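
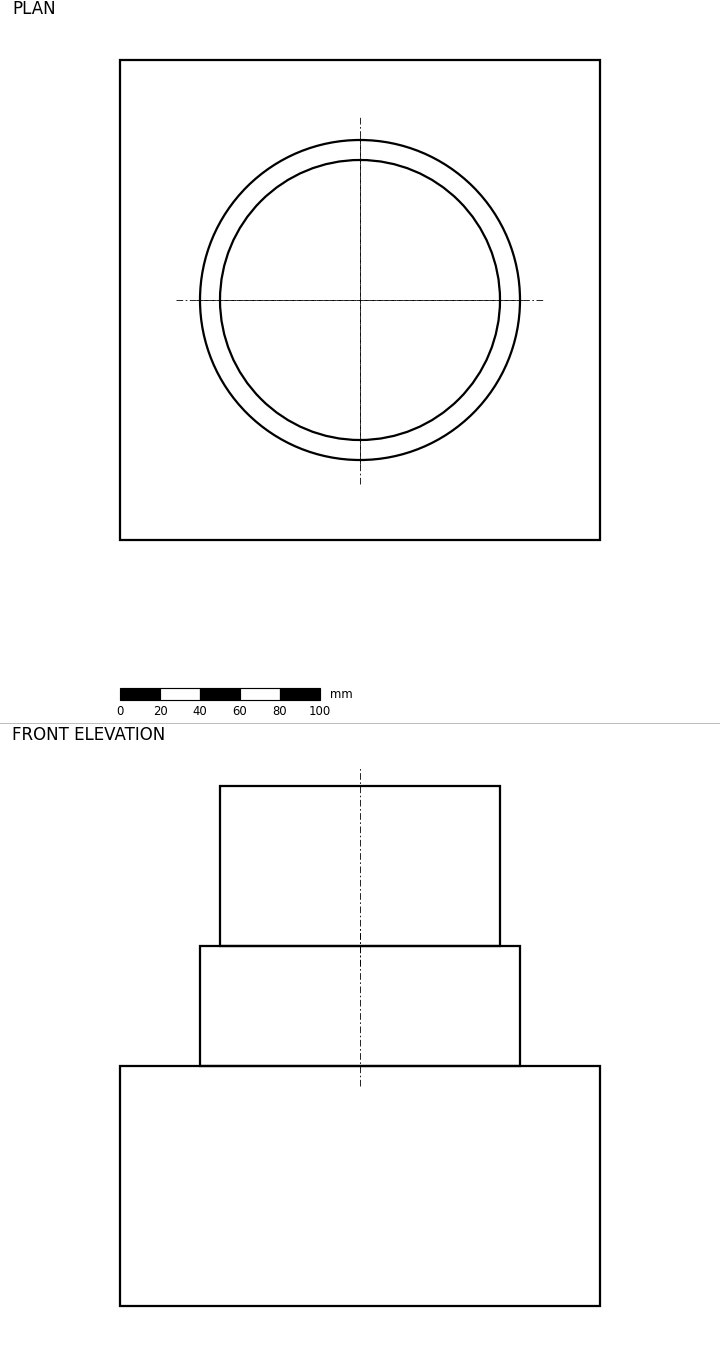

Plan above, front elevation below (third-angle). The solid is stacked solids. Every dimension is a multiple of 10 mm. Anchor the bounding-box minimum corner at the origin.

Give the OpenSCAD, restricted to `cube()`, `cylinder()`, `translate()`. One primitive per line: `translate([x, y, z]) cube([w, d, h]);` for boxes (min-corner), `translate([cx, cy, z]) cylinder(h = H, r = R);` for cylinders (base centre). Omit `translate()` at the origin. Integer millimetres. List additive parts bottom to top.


cube([240, 240, 120]);
translate([120, 120, 120]) cylinder(h = 60, r = 80);
translate([120, 120, 180]) cylinder(h = 80, r = 70);


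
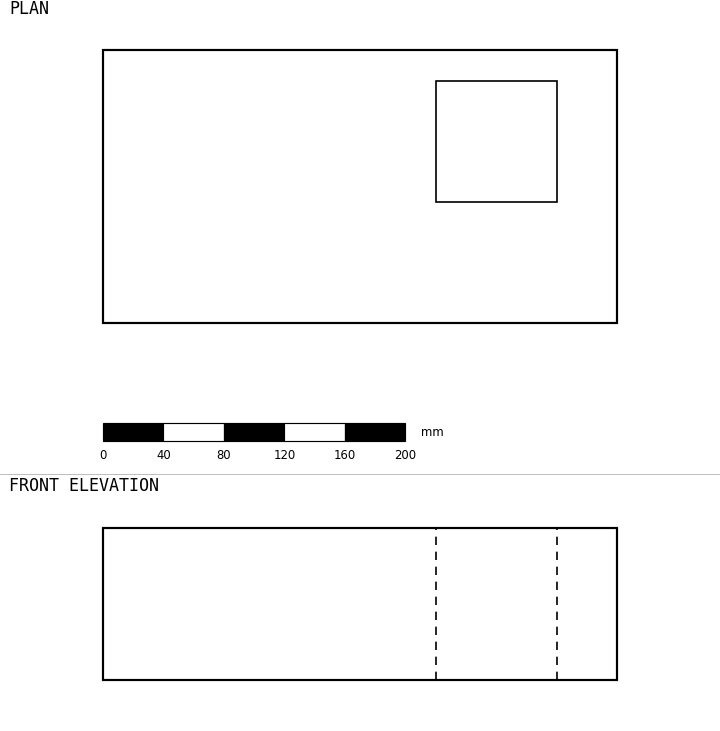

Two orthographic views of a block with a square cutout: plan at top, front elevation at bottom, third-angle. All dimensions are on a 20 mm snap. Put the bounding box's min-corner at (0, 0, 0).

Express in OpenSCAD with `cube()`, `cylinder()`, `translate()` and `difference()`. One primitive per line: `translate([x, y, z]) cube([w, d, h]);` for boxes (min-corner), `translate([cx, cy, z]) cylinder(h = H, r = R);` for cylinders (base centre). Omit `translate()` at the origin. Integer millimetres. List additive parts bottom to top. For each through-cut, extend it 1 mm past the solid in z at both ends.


difference() {
  cube([340, 180, 100]);
  translate([220, 80, -1]) cube([80, 80, 102]);
}


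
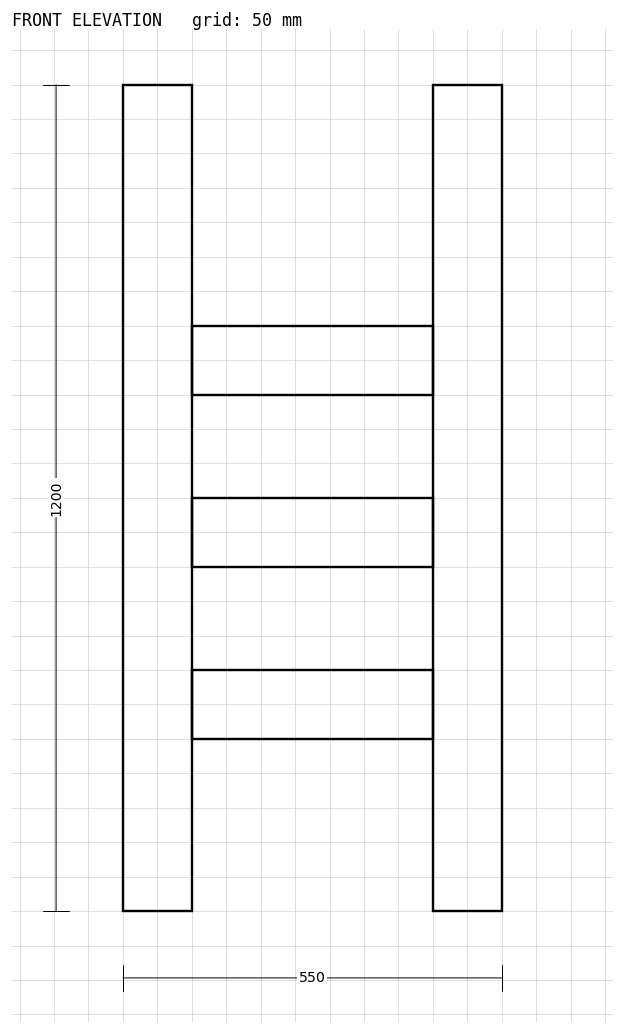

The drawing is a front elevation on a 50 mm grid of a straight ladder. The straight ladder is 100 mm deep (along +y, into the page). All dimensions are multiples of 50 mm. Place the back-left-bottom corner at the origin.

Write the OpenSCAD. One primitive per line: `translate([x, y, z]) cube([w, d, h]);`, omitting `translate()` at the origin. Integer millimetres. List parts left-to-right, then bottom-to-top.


cube([100, 100, 1200]);
translate([100, 0, 250]) cube([350, 100, 100]);
translate([100, 0, 500]) cube([350, 100, 100]);
translate([100, 0, 750]) cube([350, 100, 100]);
translate([450, 0, 0]) cube([100, 100, 1200]);


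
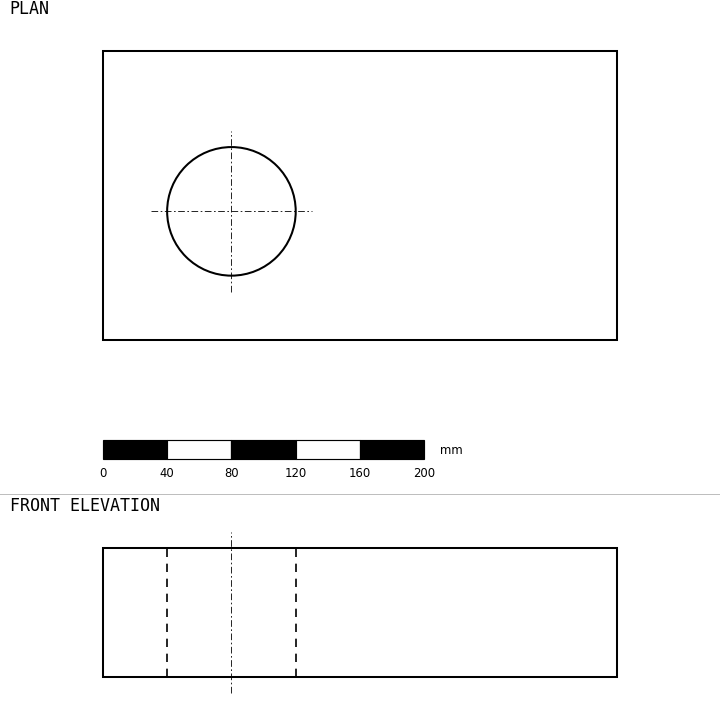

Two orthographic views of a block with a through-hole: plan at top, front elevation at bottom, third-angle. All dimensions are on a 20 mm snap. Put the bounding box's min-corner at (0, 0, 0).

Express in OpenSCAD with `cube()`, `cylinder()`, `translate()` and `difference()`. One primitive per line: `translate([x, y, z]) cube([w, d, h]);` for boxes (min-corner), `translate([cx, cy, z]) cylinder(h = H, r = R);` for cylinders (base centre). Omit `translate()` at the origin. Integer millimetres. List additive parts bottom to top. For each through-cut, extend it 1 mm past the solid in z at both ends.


difference() {
  cube([320, 180, 80]);
  translate([80, 80, -1]) cylinder(h = 82, r = 40);
}


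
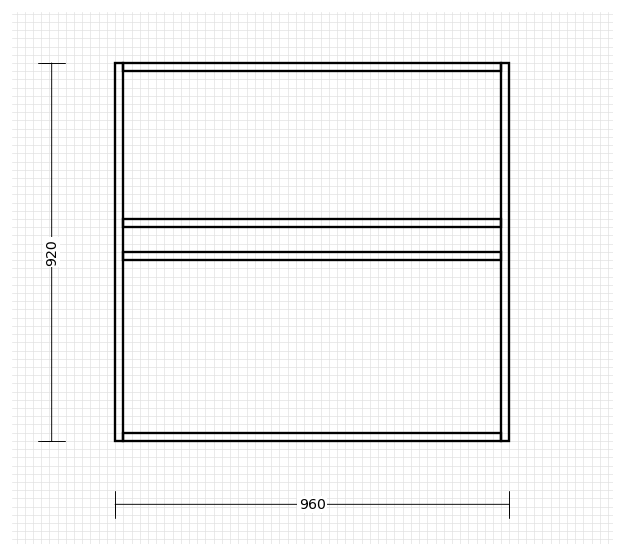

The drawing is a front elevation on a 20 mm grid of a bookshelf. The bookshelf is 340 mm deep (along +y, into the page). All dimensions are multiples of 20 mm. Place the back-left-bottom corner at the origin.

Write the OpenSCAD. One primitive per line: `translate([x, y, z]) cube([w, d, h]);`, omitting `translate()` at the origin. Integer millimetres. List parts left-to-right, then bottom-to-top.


cube([20, 340, 920]);
translate([20, 0, 0]) cube([920, 340, 20]);
translate([20, 0, 440]) cube([920, 340, 20]);
translate([20, 0, 520]) cube([920, 340, 20]);
translate([20, 0, 900]) cube([920, 340, 20]);
translate([940, 0, 0]) cube([20, 340, 920]);


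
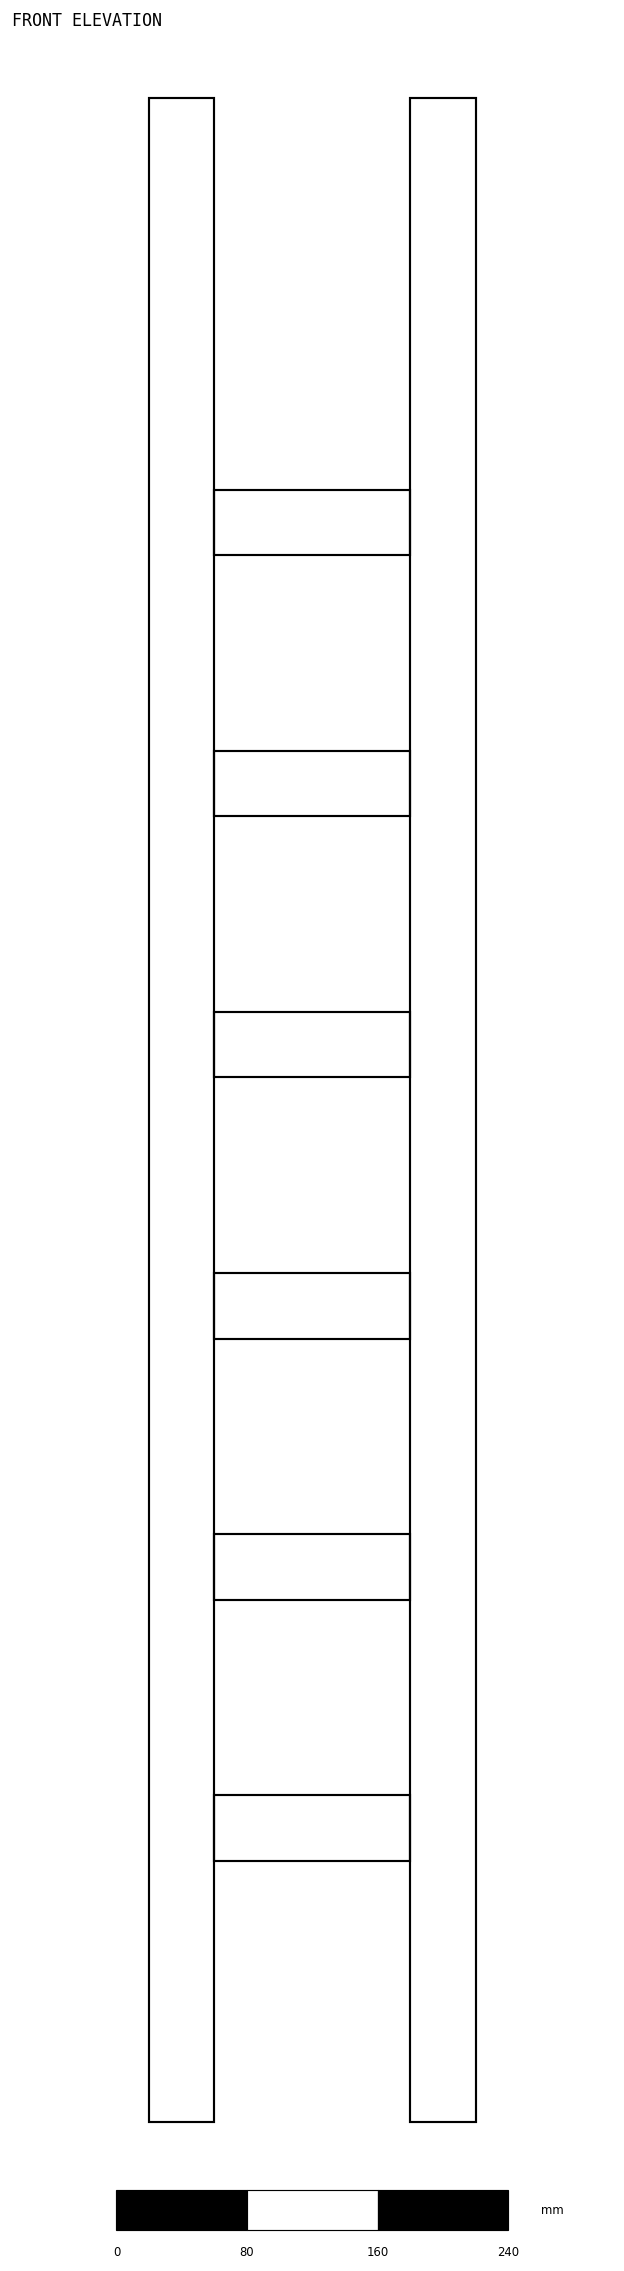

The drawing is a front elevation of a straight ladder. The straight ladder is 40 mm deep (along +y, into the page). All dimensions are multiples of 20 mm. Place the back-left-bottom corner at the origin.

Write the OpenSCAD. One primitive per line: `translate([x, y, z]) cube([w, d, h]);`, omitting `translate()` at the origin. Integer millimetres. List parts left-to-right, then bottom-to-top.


cube([40, 40, 1240]);
translate([40, 0, 160]) cube([120, 40, 40]);
translate([40, 0, 320]) cube([120, 40, 40]);
translate([40, 0, 480]) cube([120, 40, 40]);
translate([40, 0, 640]) cube([120, 40, 40]);
translate([40, 0, 800]) cube([120, 40, 40]);
translate([40, 0, 960]) cube([120, 40, 40]);
translate([160, 0, 0]) cube([40, 40, 1240]);


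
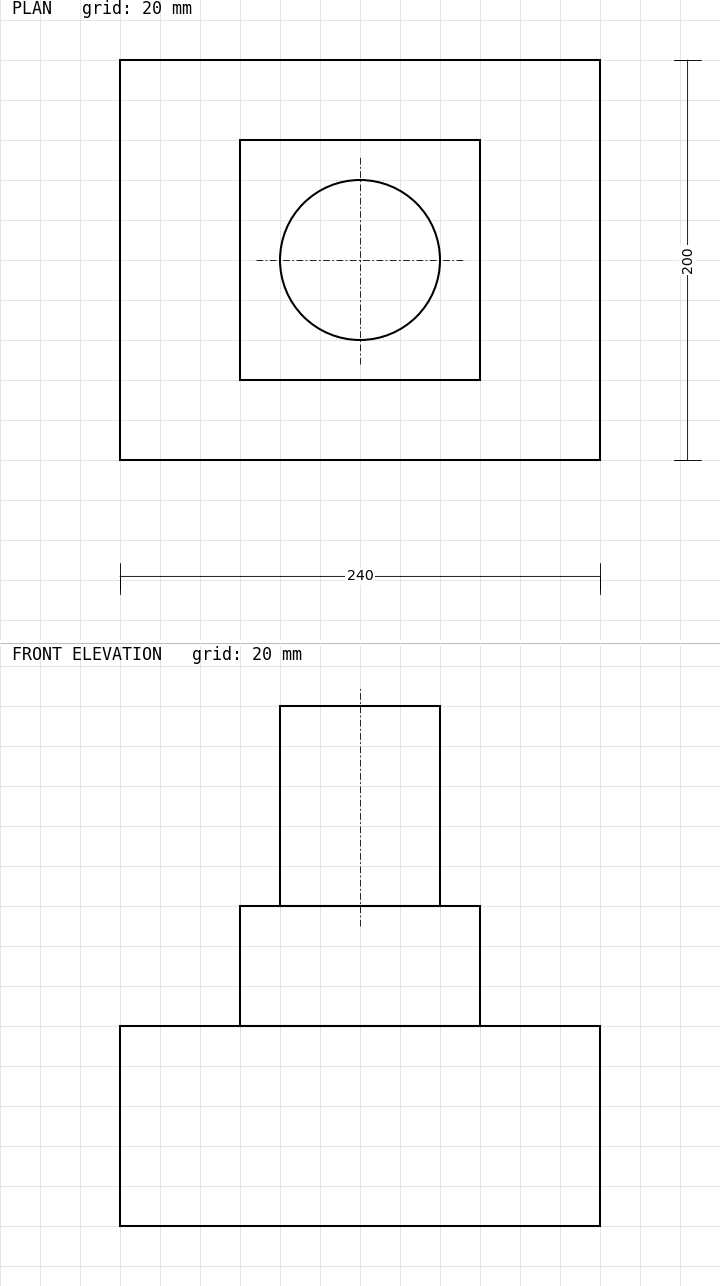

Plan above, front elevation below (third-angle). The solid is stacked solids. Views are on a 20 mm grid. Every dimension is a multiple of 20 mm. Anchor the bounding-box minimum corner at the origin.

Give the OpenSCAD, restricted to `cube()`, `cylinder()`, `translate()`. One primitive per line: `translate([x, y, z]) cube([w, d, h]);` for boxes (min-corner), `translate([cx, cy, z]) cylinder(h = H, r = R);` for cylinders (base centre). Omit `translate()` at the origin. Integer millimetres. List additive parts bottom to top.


cube([240, 200, 100]);
translate([60, 40, 100]) cube([120, 120, 60]);
translate([120, 100, 160]) cylinder(h = 100, r = 40);


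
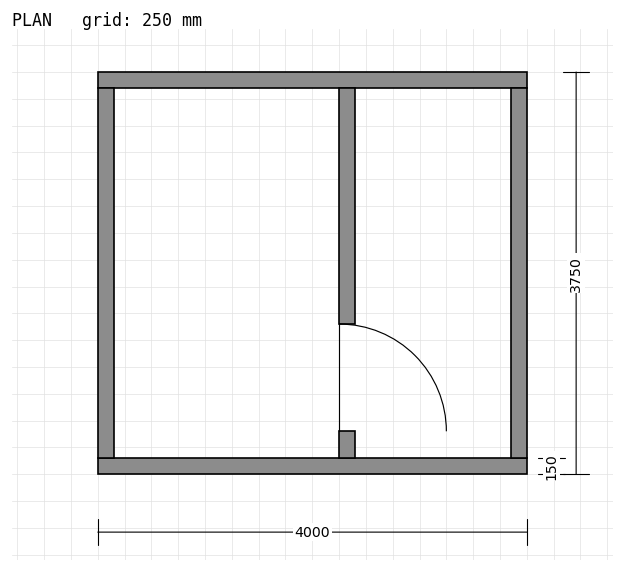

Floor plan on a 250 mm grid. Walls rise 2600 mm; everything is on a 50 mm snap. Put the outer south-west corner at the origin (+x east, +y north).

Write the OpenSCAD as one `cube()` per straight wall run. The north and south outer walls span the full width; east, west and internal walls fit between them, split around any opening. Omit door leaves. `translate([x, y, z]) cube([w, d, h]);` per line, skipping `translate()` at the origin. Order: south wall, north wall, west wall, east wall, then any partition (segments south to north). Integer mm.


cube([4000, 150, 2600]);
translate([0, 3600, 0]) cube([4000, 150, 2600]);
translate([0, 150, 0]) cube([150, 3450, 2600]);
translate([3850, 150, 0]) cube([150, 3450, 2600]);
translate([2250, 150, 0]) cube([150, 250, 2600]);
translate([2250, 1400, 0]) cube([150, 2200, 2600]);


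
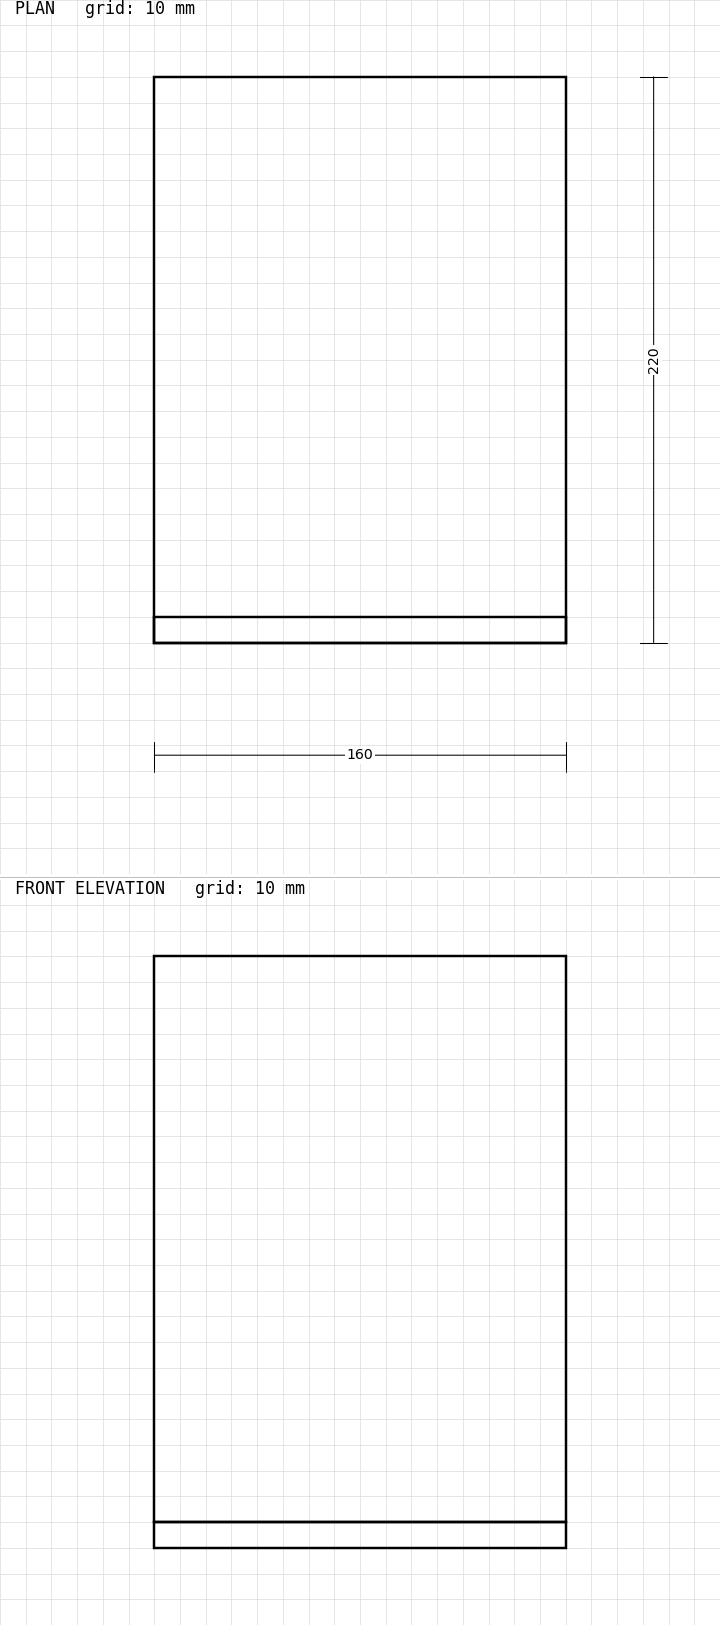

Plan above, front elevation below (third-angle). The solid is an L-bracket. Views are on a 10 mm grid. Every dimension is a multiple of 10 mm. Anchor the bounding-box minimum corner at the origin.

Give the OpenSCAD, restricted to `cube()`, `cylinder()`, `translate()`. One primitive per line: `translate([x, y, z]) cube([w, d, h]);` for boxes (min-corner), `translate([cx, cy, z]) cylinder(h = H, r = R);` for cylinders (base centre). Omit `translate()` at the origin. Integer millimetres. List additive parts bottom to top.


cube([160, 220, 10]);
translate([0, 0, 10]) cube([160, 10, 220]);


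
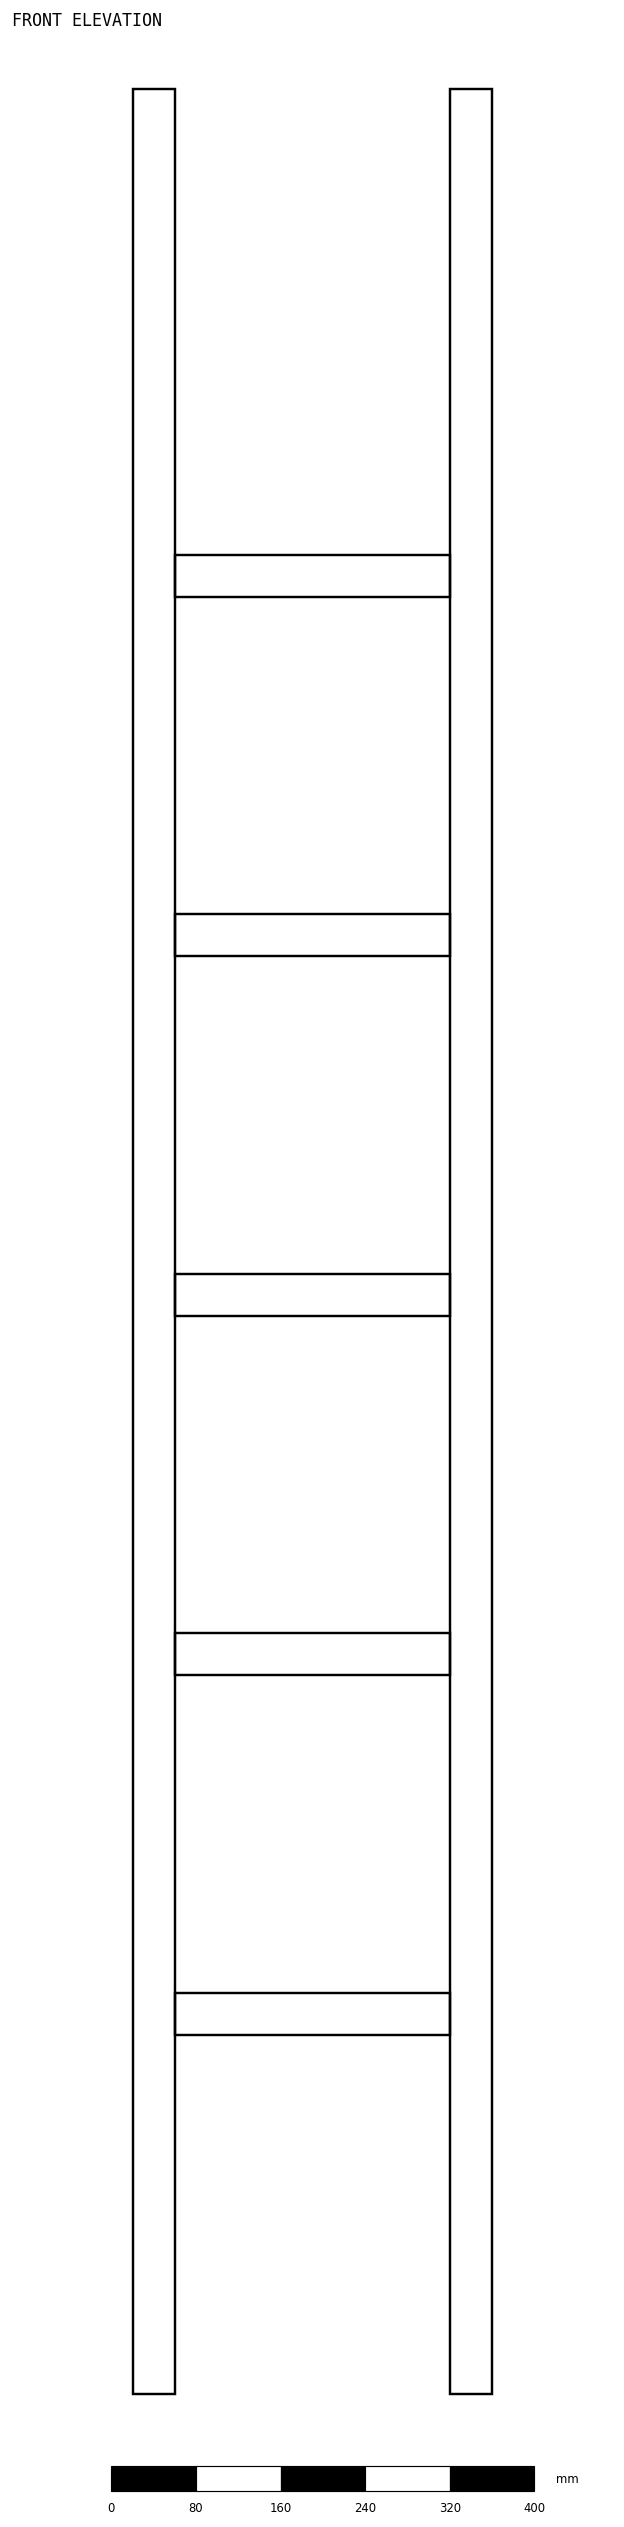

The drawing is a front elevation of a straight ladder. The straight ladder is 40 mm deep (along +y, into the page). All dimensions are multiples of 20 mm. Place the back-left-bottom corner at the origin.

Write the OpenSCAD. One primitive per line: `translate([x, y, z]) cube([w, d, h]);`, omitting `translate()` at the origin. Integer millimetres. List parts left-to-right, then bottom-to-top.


cube([40, 40, 2180]);
translate([40, 0, 340]) cube([260, 40, 40]);
translate([40, 0, 680]) cube([260, 40, 40]);
translate([40, 0, 1020]) cube([260, 40, 40]);
translate([40, 0, 1360]) cube([260, 40, 40]);
translate([40, 0, 1700]) cube([260, 40, 40]);
translate([300, 0, 0]) cube([40, 40, 2180]);


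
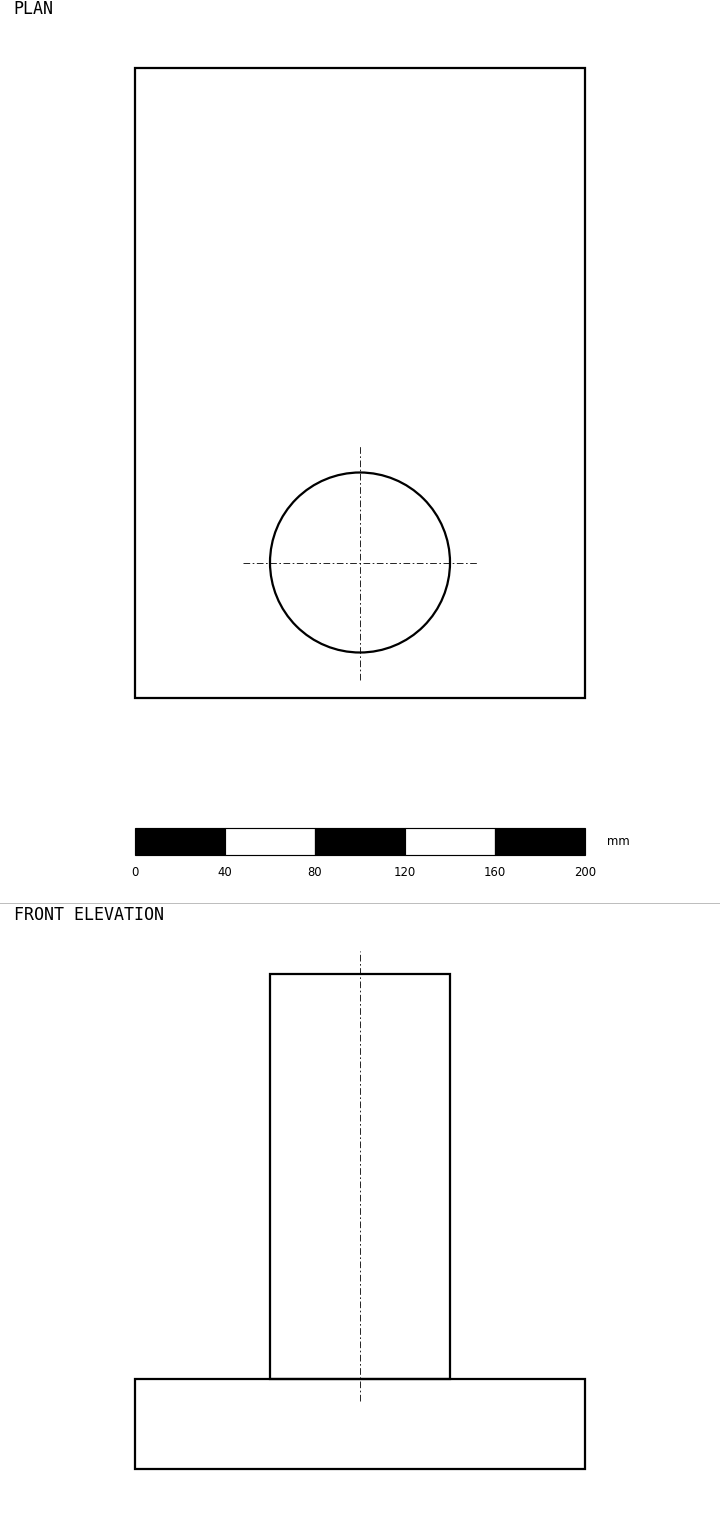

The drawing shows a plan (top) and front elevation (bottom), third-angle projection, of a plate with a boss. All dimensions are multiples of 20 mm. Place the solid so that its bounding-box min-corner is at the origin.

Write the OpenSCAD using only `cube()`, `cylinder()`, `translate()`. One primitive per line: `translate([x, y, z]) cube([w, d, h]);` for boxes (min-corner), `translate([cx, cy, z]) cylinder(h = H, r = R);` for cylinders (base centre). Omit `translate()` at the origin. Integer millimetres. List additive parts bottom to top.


cube([200, 280, 40]);
translate([100, 60, 40]) cylinder(h = 180, r = 40);


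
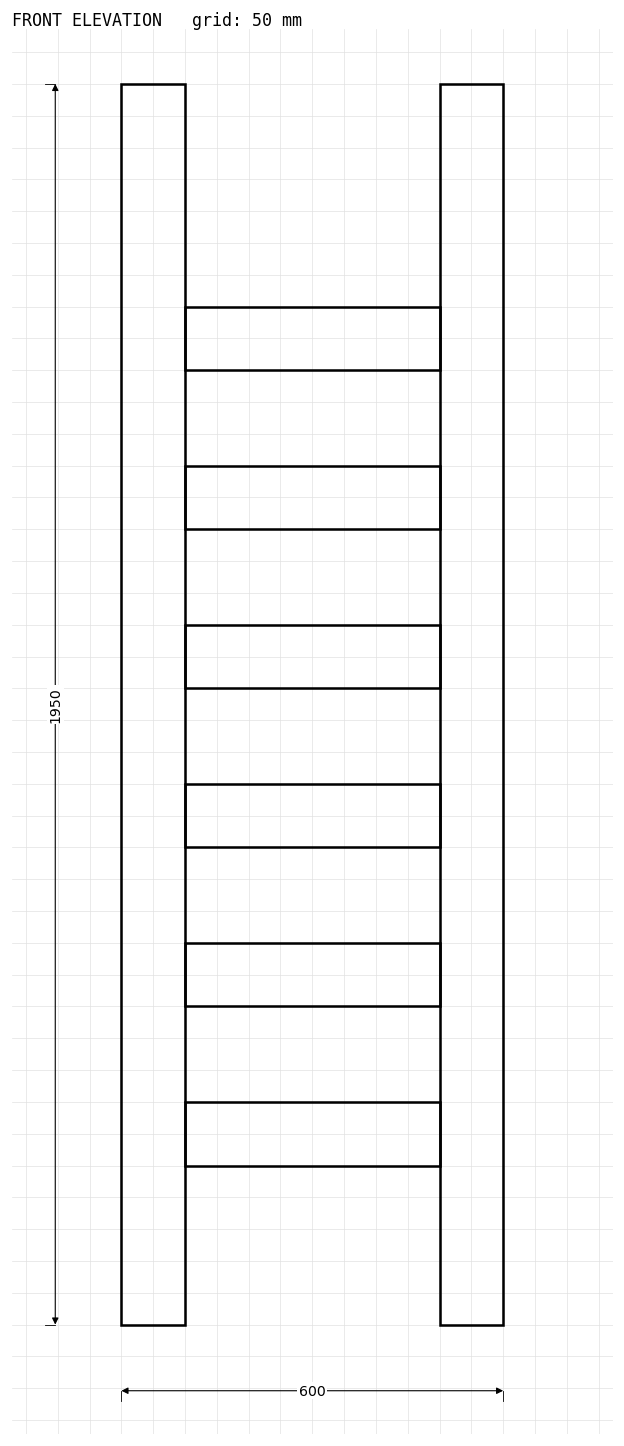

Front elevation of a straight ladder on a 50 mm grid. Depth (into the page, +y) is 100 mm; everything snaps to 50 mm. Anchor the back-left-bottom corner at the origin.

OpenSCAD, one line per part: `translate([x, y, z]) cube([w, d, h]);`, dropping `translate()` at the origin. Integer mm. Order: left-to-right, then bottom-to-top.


cube([100, 100, 1950]);
translate([100, 0, 250]) cube([400, 100, 100]);
translate([100, 0, 500]) cube([400, 100, 100]);
translate([100, 0, 750]) cube([400, 100, 100]);
translate([100, 0, 1000]) cube([400, 100, 100]);
translate([100, 0, 1250]) cube([400, 100, 100]);
translate([100, 0, 1500]) cube([400, 100, 100]);
translate([500, 0, 0]) cube([100, 100, 1950]);


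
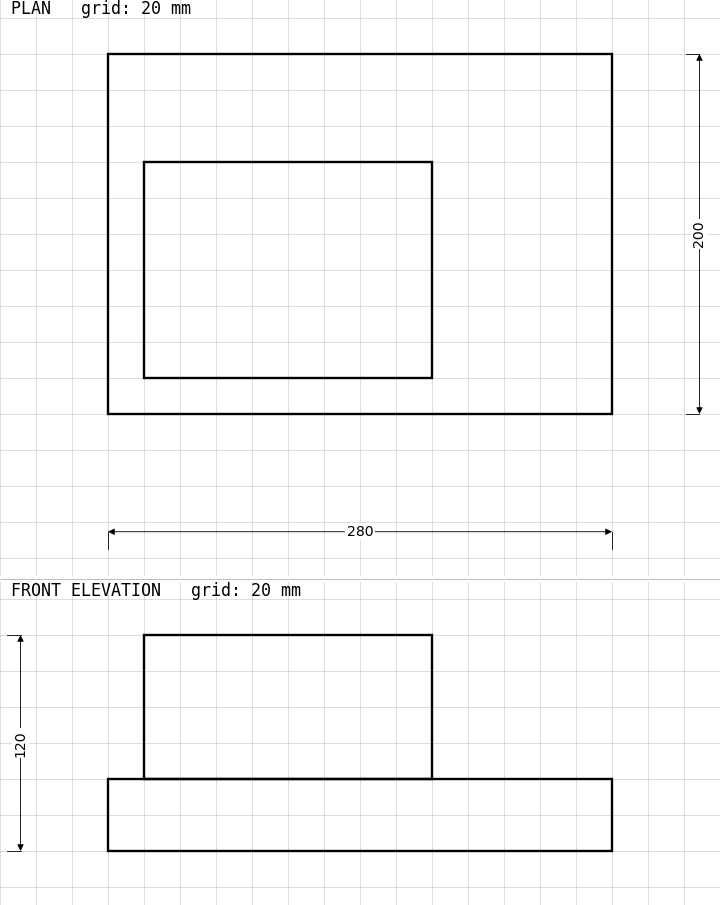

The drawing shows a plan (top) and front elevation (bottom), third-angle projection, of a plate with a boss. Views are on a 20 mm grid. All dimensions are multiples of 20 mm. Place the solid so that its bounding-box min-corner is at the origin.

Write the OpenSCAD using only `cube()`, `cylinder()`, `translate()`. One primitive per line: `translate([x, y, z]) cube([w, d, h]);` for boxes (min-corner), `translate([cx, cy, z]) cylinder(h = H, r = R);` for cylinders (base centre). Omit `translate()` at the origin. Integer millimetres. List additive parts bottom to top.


cube([280, 200, 40]);
translate([20, 20, 40]) cube([160, 120, 80]);


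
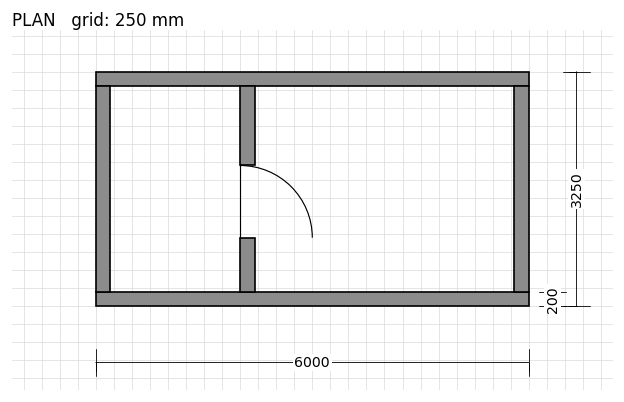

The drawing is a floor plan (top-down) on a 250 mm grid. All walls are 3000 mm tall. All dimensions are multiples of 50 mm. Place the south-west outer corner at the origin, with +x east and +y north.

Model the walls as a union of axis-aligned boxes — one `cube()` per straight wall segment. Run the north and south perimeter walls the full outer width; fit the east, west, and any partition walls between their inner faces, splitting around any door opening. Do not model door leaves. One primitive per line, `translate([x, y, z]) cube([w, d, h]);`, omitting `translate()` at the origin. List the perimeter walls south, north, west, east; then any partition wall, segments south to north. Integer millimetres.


cube([6000, 200, 3000]);
translate([0, 3050, 0]) cube([6000, 200, 3000]);
translate([0, 200, 0]) cube([200, 2850, 3000]);
translate([5800, 200, 0]) cube([200, 2850, 3000]);
translate([2000, 200, 0]) cube([200, 750, 3000]);
translate([2000, 1950, 0]) cube([200, 1100, 3000]);


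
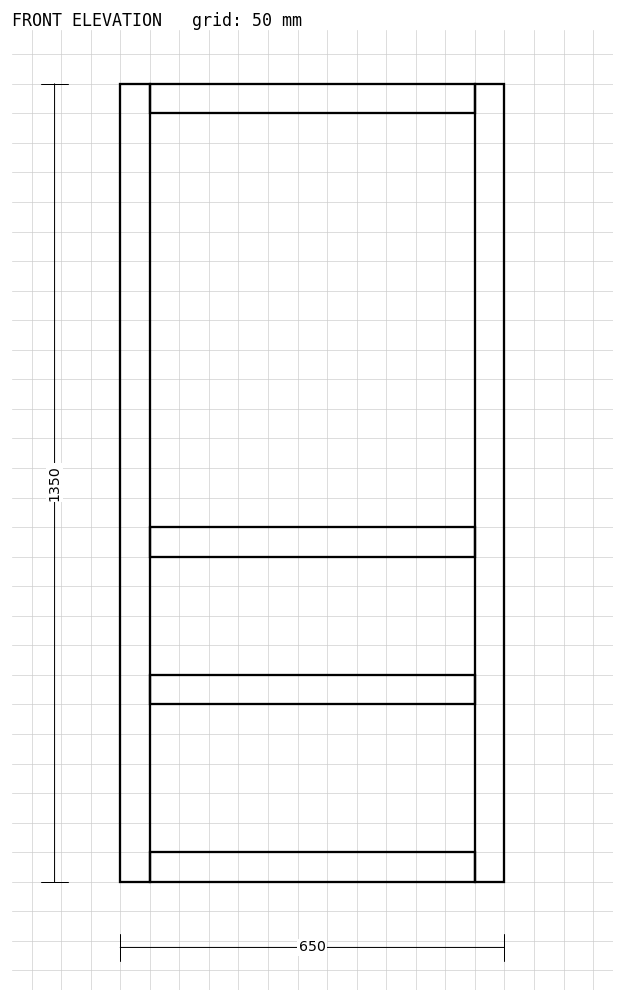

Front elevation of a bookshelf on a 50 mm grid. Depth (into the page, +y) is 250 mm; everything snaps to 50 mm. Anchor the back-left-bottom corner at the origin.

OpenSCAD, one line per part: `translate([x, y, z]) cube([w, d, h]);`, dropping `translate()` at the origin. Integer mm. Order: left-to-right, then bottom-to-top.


cube([50, 250, 1350]);
translate([50, 0, 0]) cube([550, 250, 50]);
translate([50, 0, 300]) cube([550, 250, 50]);
translate([50, 0, 550]) cube([550, 250, 50]);
translate([50, 0, 1300]) cube([550, 250, 50]);
translate([600, 0, 0]) cube([50, 250, 1350]);


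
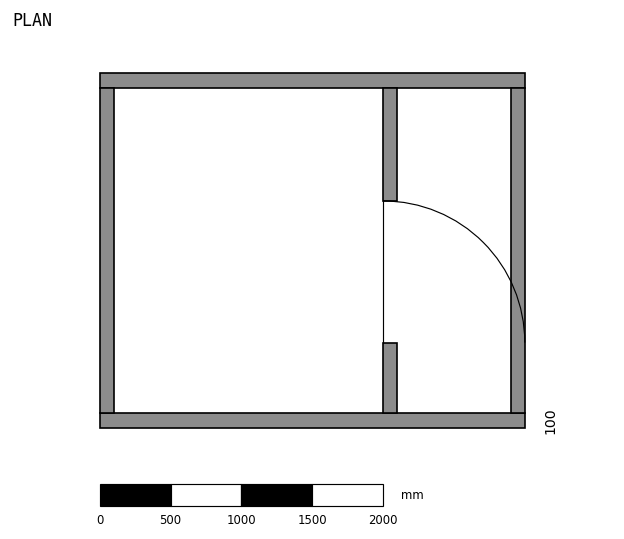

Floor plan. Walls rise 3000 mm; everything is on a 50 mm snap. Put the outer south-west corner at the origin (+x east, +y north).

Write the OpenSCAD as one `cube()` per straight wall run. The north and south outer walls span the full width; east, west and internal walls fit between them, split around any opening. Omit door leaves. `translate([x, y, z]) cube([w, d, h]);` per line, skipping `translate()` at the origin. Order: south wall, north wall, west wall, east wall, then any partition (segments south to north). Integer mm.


cube([3000, 100, 3000]);
translate([0, 2400, 0]) cube([3000, 100, 3000]);
translate([0, 100, 0]) cube([100, 2300, 3000]);
translate([2900, 100, 0]) cube([100, 2300, 3000]);
translate([2000, 100, 0]) cube([100, 500, 3000]);
translate([2000, 1600, 0]) cube([100, 800, 3000]);


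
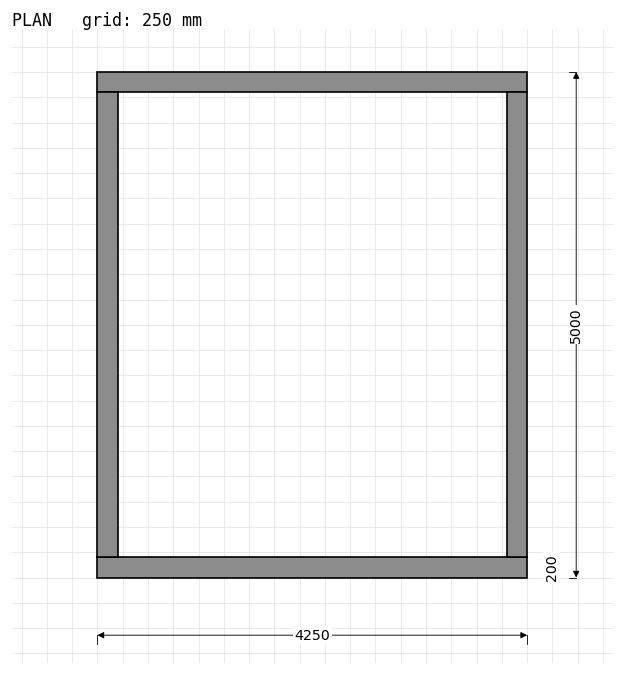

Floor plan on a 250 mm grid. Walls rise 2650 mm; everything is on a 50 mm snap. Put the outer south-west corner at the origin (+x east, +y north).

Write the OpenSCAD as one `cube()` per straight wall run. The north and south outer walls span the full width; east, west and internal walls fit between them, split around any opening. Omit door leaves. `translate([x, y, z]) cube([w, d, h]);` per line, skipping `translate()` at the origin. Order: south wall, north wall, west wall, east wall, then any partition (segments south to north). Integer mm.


cube([4250, 200, 2650]);
translate([0, 4800, 0]) cube([4250, 200, 2650]);
translate([0, 200, 0]) cube([200, 4600, 2650]);
translate([4050, 200, 0]) cube([200, 4600, 2650]);


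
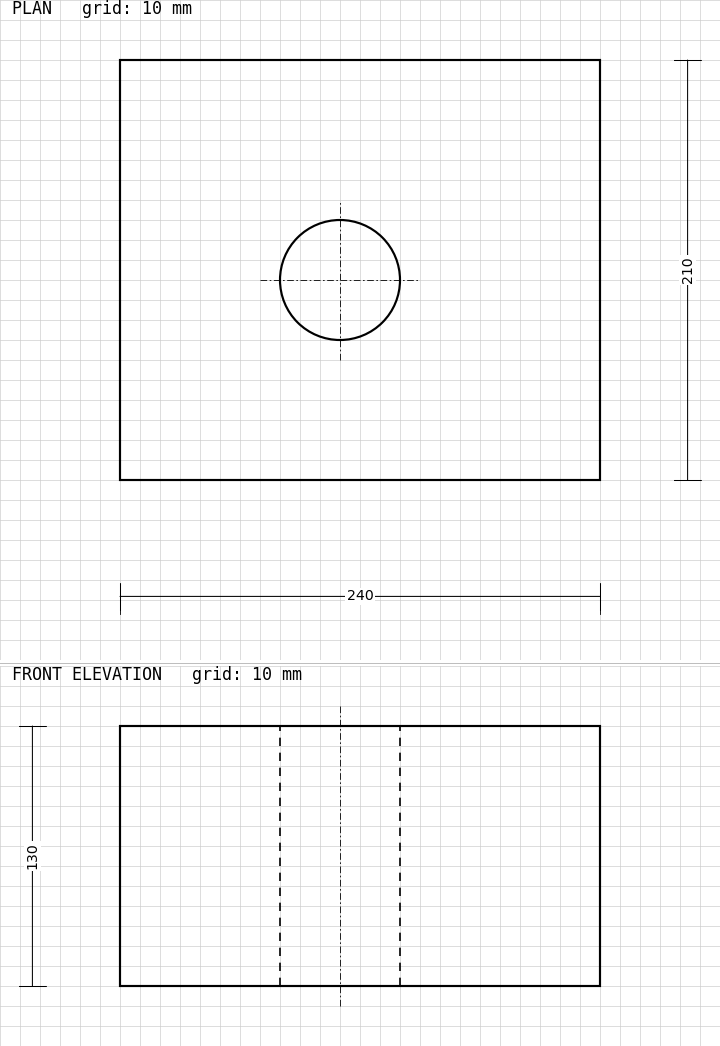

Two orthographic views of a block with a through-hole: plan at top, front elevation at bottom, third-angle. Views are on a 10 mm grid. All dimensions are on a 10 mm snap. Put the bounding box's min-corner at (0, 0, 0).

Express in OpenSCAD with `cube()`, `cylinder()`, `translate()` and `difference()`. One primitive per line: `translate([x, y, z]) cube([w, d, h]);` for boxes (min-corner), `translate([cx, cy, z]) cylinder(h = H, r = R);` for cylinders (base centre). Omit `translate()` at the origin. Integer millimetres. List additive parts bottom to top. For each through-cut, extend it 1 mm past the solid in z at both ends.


difference() {
  cube([240, 210, 130]);
  translate([110, 100, -1]) cylinder(h = 132, r = 30);
}


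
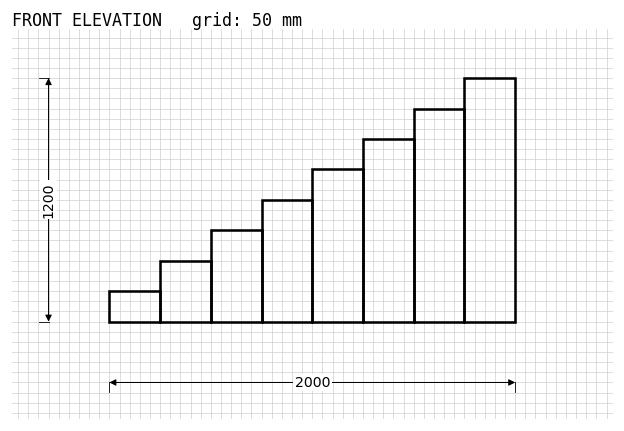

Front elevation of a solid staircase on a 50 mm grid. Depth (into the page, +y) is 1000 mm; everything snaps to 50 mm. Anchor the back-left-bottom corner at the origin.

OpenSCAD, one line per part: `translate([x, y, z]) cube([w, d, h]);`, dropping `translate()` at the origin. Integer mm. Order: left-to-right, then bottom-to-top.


cube([250, 1000, 150]);
translate([250, 0, 0]) cube([250, 1000, 300]);
translate([500, 0, 0]) cube([250, 1000, 450]);
translate([750, 0, 0]) cube([250, 1000, 600]);
translate([1000, 0, 0]) cube([250, 1000, 750]);
translate([1250, 0, 0]) cube([250, 1000, 900]);
translate([1500, 0, 0]) cube([250, 1000, 1050]);
translate([1750, 0, 0]) cube([250, 1000, 1200]);


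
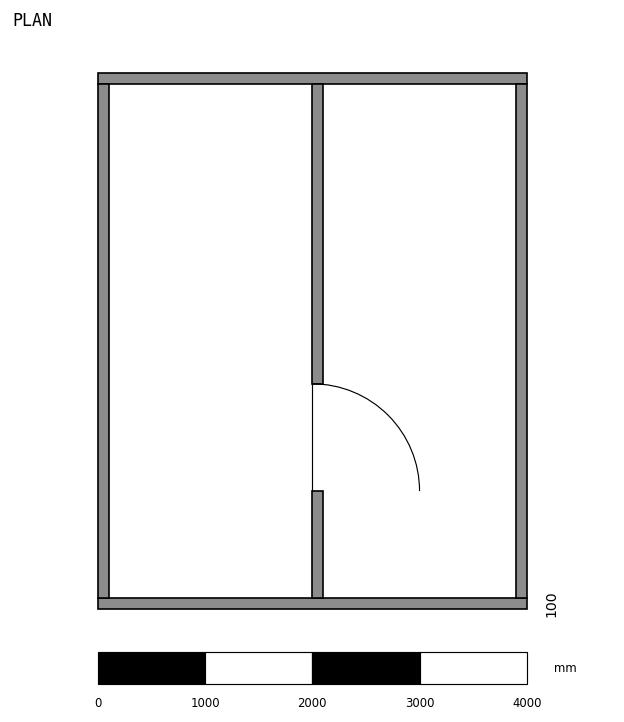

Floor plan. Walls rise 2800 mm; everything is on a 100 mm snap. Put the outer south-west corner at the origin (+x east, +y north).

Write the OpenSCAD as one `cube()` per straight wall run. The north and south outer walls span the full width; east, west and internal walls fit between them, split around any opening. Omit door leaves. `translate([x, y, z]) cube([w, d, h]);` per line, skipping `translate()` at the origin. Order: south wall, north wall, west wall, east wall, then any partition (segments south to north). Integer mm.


cube([4000, 100, 2800]);
translate([0, 4900, 0]) cube([4000, 100, 2800]);
translate([0, 100, 0]) cube([100, 4800, 2800]);
translate([3900, 100, 0]) cube([100, 4800, 2800]);
translate([2000, 100, 0]) cube([100, 1000, 2800]);
translate([2000, 2100, 0]) cube([100, 2800, 2800]);


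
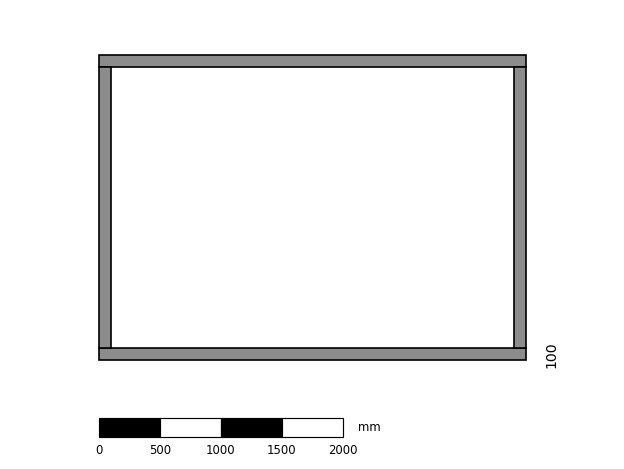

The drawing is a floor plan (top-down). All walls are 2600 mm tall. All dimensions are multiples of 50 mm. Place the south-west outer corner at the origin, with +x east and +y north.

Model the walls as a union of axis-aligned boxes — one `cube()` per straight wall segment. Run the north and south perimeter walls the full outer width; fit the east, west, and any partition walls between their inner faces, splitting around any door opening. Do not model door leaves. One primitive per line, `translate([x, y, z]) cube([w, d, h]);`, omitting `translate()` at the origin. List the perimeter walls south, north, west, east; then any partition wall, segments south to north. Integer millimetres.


cube([3500, 100, 2600]);
translate([0, 2400, 0]) cube([3500, 100, 2600]);
translate([0, 100, 0]) cube([100, 2300, 2600]);
translate([3400, 100, 0]) cube([100, 2300, 2600]);


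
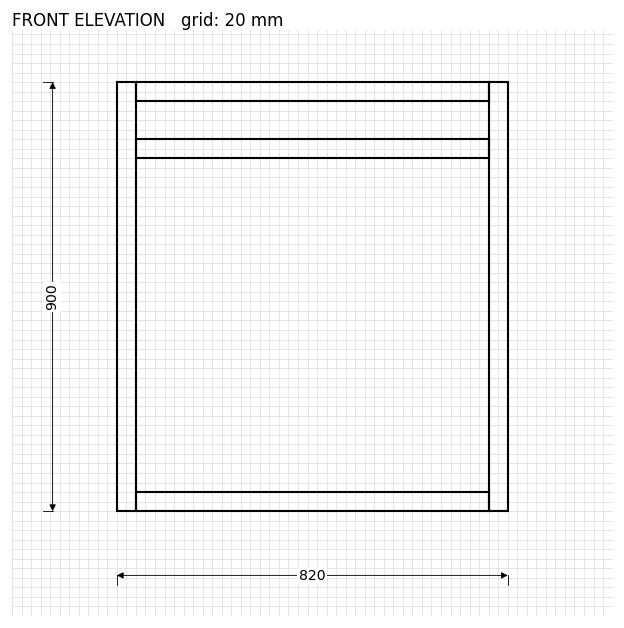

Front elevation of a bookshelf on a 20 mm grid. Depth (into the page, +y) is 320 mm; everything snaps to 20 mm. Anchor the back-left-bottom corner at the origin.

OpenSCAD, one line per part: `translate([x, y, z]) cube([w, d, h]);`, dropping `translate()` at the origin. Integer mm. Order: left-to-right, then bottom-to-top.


cube([40, 320, 900]);
translate([40, 0, 0]) cube([740, 320, 40]);
translate([40, 0, 740]) cube([740, 320, 40]);
translate([40, 0, 860]) cube([740, 320, 40]);
translate([780, 0, 0]) cube([40, 320, 900]);


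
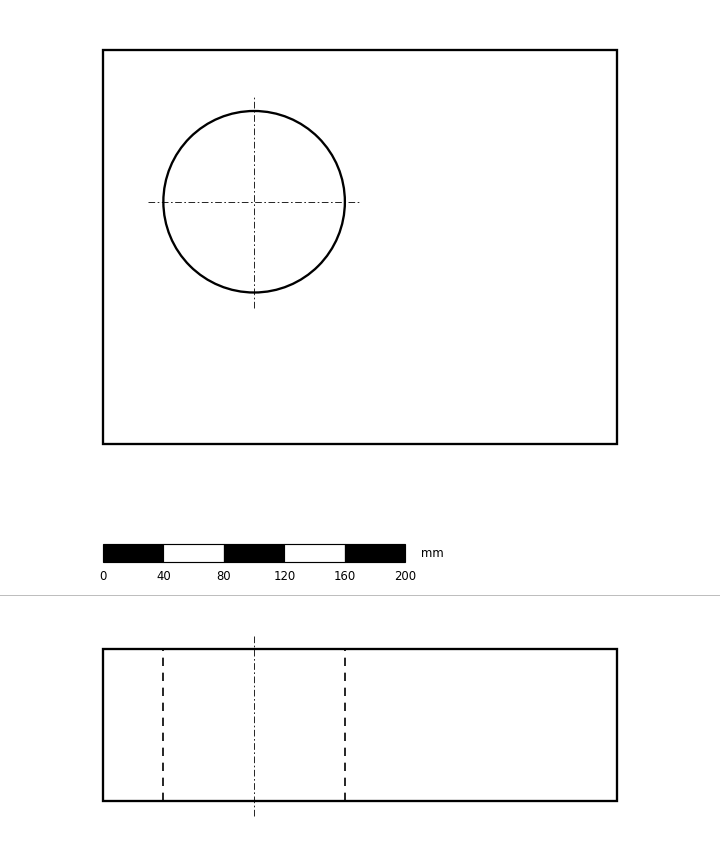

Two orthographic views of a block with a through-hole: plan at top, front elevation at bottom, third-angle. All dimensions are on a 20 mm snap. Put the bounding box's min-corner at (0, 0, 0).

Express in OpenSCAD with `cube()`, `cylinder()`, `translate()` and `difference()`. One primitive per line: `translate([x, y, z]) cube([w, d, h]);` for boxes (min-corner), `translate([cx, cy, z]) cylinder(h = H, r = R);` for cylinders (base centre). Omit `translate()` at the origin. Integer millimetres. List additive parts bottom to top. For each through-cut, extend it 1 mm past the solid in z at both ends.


difference() {
  cube([340, 260, 100]);
  translate([100, 160, -1]) cylinder(h = 102, r = 60);
}


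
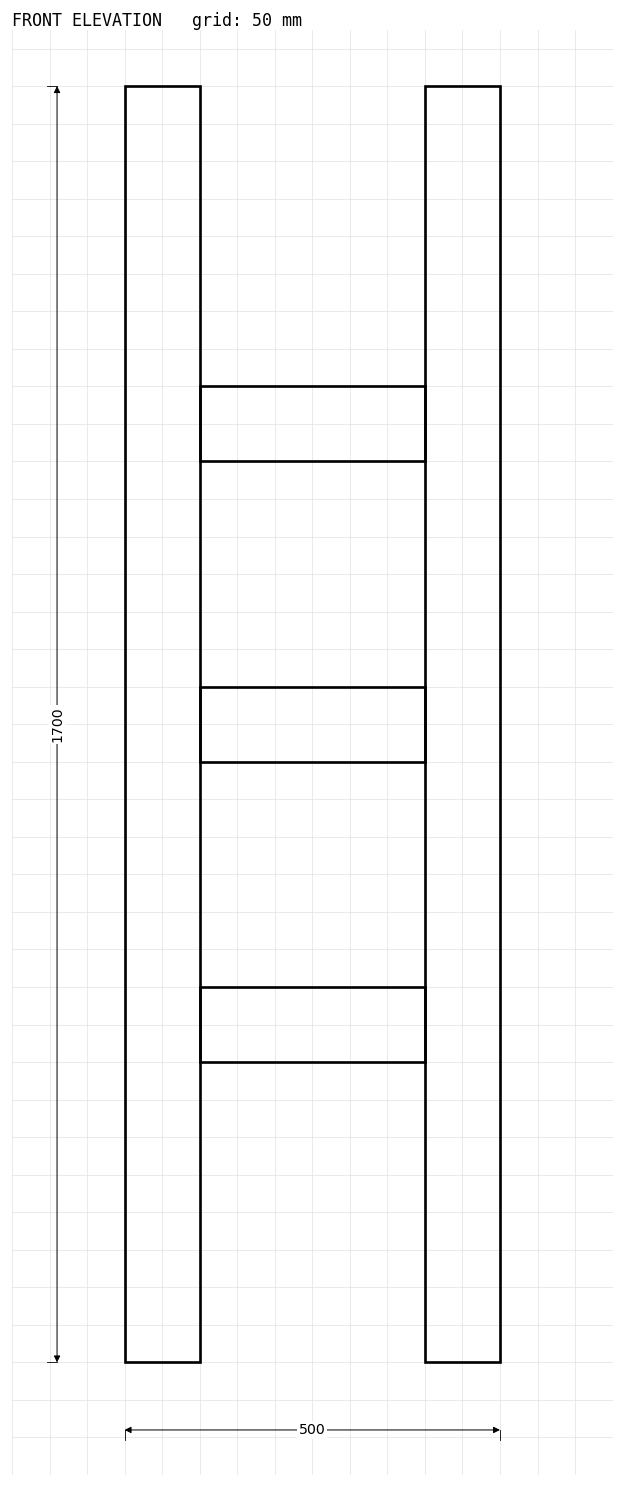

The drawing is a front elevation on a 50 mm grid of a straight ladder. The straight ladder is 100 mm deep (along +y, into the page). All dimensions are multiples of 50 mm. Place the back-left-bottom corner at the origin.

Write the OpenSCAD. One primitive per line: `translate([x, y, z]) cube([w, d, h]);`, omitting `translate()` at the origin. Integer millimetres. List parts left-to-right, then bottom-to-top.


cube([100, 100, 1700]);
translate([100, 0, 400]) cube([300, 100, 100]);
translate([100, 0, 800]) cube([300, 100, 100]);
translate([100, 0, 1200]) cube([300, 100, 100]);
translate([400, 0, 0]) cube([100, 100, 1700]);


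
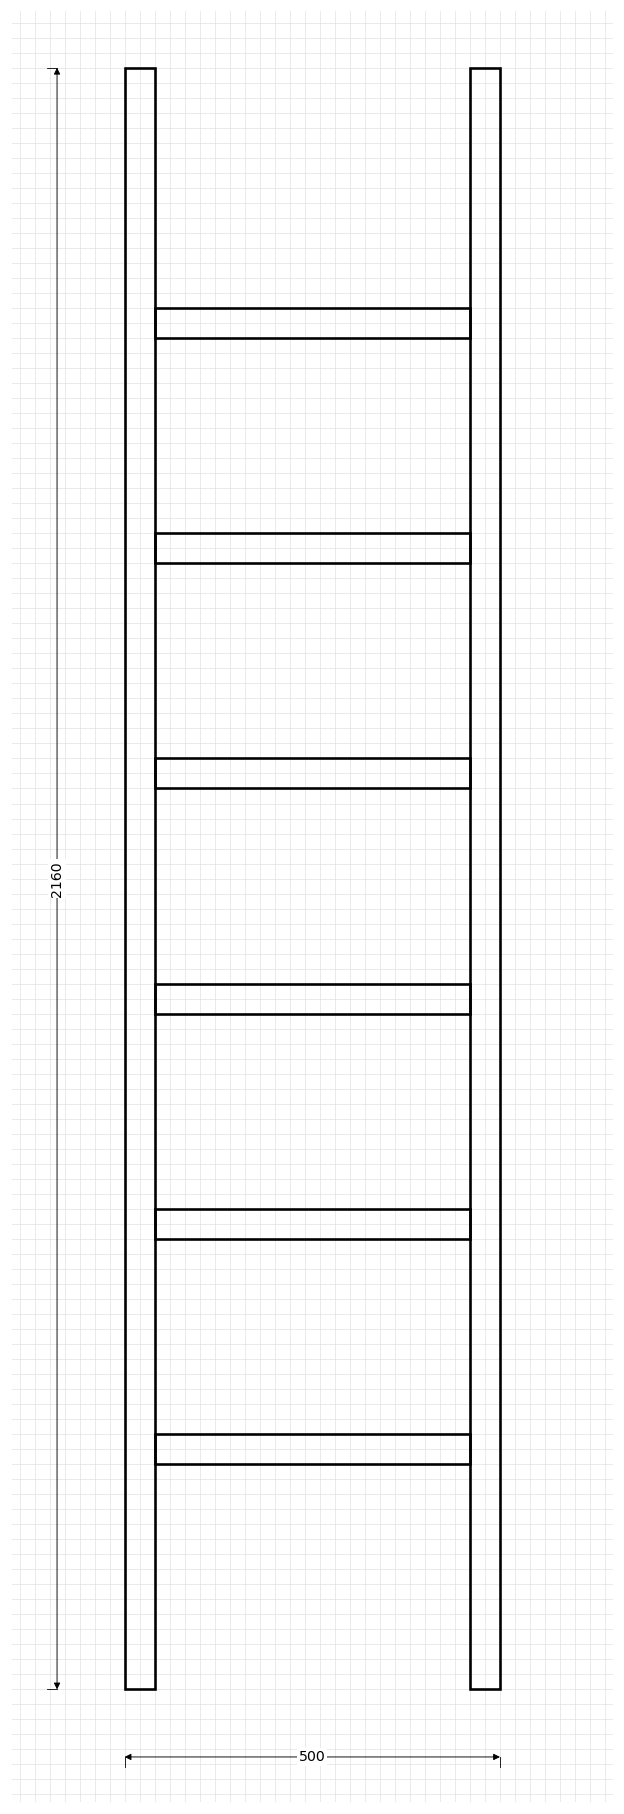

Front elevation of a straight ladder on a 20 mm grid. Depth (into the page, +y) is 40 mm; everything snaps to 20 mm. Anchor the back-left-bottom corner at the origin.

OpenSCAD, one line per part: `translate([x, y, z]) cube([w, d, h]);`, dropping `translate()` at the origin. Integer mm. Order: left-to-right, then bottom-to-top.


cube([40, 40, 2160]);
translate([40, 0, 300]) cube([420, 40, 40]);
translate([40, 0, 600]) cube([420, 40, 40]);
translate([40, 0, 900]) cube([420, 40, 40]);
translate([40, 0, 1200]) cube([420, 40, 40]);
translate([40, 0, 1500]) cube([420, 40, 40]);
translate([40, 0, 1800]) cube([420, 40, 40]);
translate([460, 0, 0]) cube([40, 40, 2160]);


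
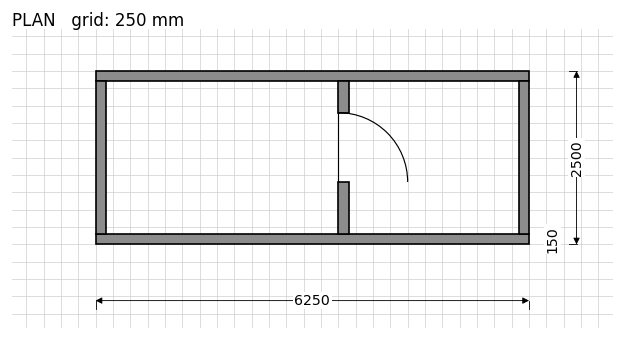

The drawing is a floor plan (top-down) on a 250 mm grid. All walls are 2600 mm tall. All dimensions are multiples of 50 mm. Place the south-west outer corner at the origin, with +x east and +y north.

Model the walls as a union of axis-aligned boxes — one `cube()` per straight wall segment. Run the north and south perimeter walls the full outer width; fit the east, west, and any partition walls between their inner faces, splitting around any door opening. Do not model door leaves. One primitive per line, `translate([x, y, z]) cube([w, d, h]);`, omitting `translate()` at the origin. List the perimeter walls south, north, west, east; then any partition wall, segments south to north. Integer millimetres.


cube([6250, 150, 2600]);
translate([0, 2350, 0]) cube([6250, 150, 2600]);
translate([0, 150, 0]) cube([150, 2200, 2600]);
translate([6100, 150, 0]) cube([150, 2200, 2600]);
translate([3500, 150, 0]) cube([150, 750, 2600]);
translate([3500, 1900, 0]) cube([150, 450, 2600]);


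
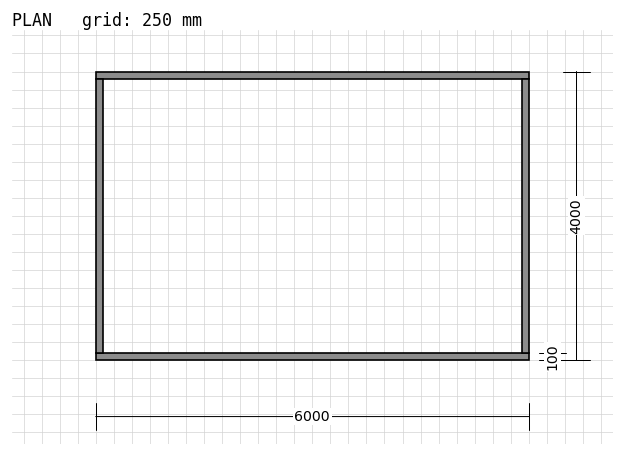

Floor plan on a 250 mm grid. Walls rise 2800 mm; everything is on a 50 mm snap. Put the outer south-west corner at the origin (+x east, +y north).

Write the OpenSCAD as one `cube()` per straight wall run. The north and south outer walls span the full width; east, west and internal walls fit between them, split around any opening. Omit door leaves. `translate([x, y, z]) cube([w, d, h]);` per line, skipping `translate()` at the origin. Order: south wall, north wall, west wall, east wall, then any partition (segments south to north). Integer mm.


cube([6000, 100, 2800]);
translate([0, 3900, 0]) cube([6000, 100, 2800]);
translate([0, 100, 0]) cube([100, 3800, 2800]);
translate([5900, 100, 0]) cube([100, 3800, 2800]);


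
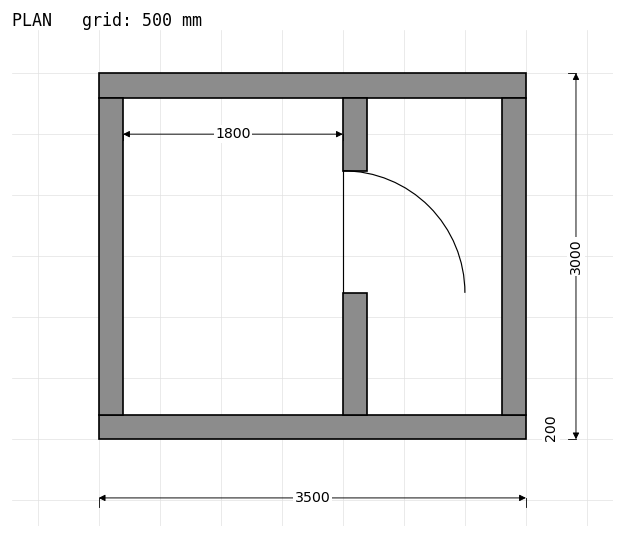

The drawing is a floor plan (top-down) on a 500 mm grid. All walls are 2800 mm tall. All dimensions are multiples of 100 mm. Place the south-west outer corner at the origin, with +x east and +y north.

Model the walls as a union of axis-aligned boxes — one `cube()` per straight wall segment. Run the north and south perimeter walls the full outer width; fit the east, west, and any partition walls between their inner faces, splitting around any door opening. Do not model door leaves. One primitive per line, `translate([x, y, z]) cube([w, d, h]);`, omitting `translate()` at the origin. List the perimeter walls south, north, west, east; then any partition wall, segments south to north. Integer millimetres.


cube([3500, 200, 2800]);
translate([0, 2800, 0]) cube([3500, 200, 2800]);
translate([0, 200, 0]) cube([200, 2600, 2800]);
translate([3300, 200, 0]) cube([200, 2600, 2800]);
translate([2000, 200, 0]) cube([200, 1000, 2800]);
translate([2000, 2200, 0]) cube([200, 600, 2800]);


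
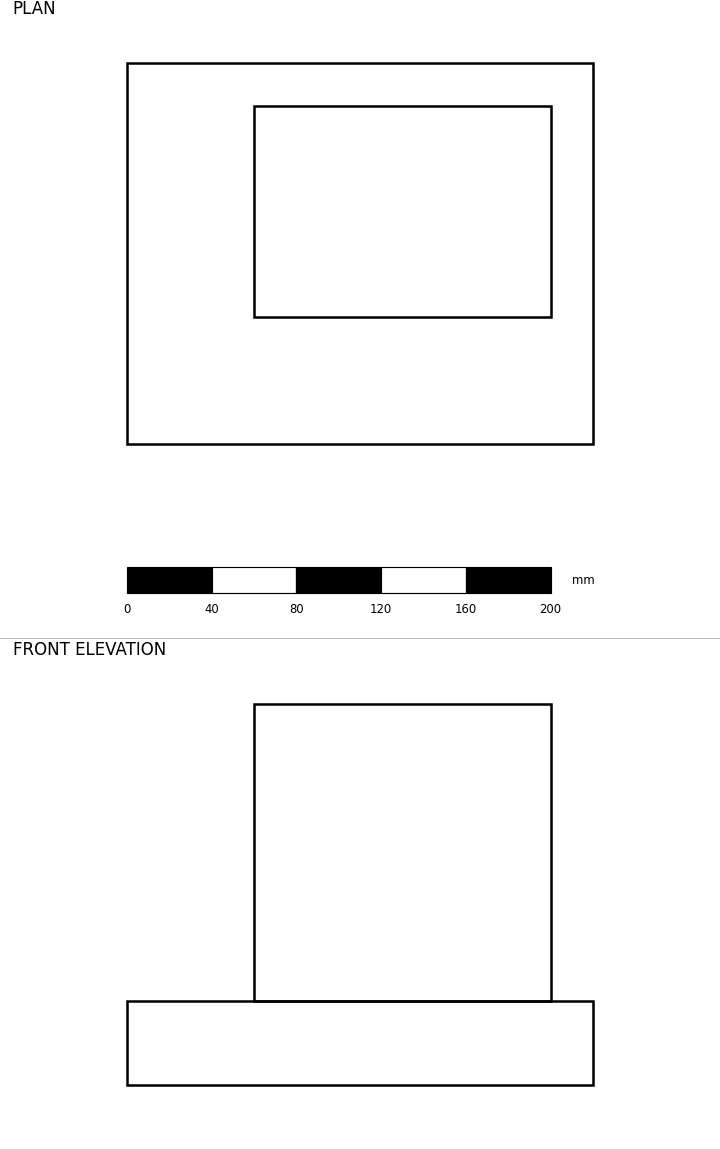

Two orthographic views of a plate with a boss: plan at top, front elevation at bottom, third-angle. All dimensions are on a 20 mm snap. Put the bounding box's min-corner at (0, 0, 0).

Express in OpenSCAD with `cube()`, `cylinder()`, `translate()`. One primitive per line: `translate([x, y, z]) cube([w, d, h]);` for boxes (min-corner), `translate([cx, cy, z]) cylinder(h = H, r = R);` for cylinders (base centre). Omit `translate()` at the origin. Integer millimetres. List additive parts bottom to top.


cube([220, 180, 40]);
translate([60, 60, 40]) cube([140, 100, 140]);


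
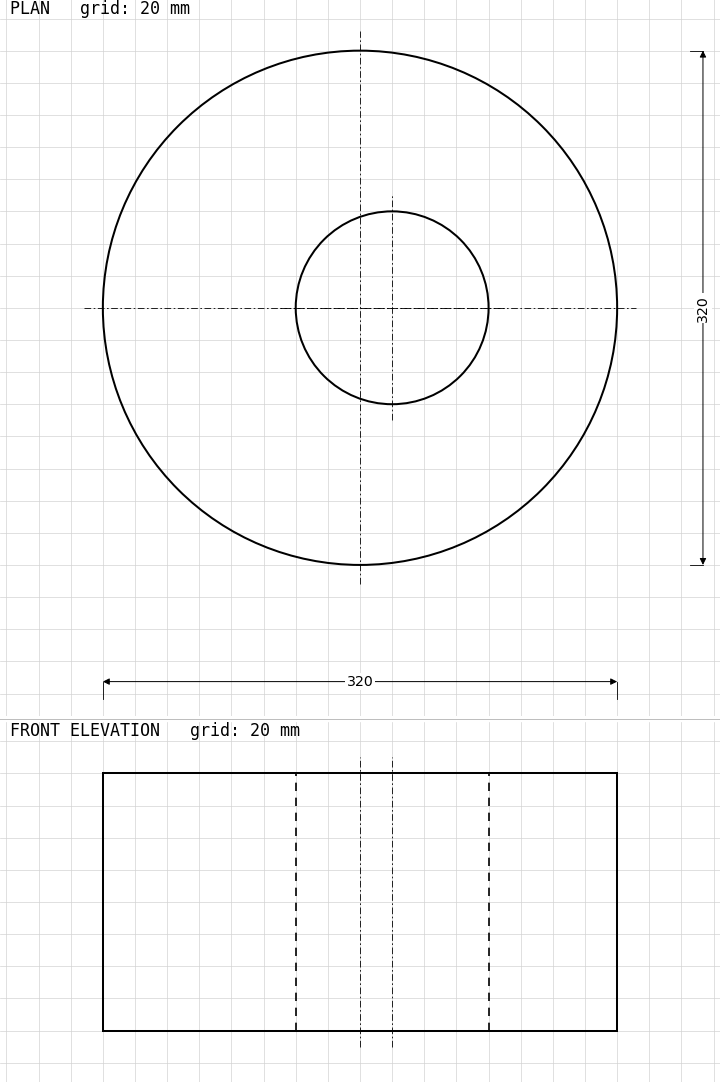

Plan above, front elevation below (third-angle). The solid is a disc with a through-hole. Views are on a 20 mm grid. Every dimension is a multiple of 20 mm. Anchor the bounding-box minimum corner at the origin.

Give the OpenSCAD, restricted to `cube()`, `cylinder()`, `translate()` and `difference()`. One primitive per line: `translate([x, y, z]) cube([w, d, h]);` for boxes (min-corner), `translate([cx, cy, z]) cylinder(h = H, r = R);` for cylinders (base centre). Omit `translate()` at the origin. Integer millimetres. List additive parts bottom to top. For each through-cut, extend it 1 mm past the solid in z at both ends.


difference() {
  translate([160, 160, 0]) cylinder(h = 160, r = 160);
  translate([180, 160, -1]) cylinder(h = 162, r = 60);
}


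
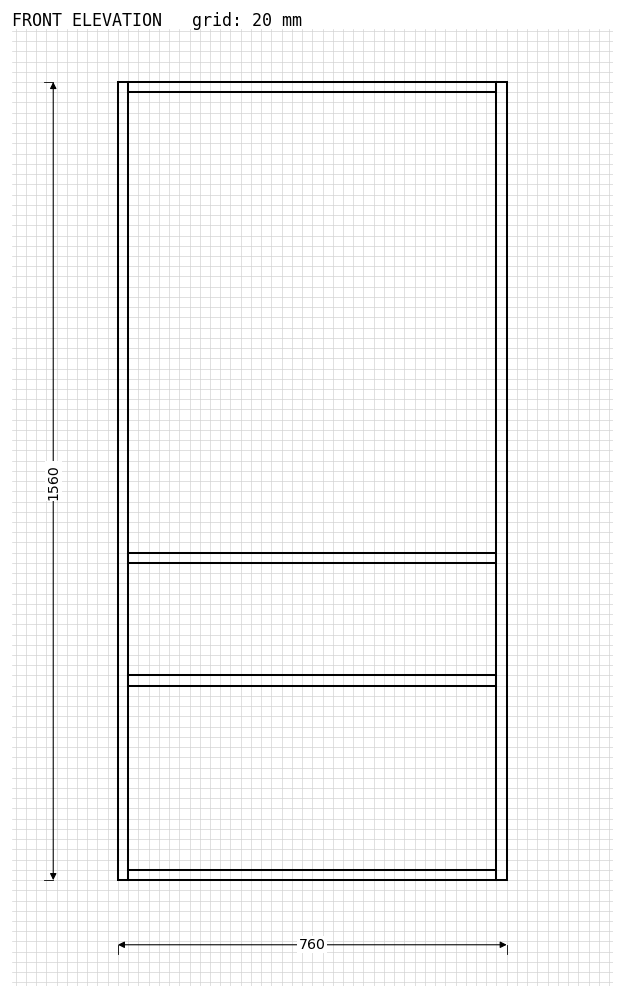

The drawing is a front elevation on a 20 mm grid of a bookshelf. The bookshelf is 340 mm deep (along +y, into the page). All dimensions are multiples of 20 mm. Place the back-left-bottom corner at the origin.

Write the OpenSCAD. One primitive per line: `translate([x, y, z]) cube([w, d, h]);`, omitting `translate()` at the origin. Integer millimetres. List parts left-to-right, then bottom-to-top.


cube([20, 340, 1560]);
translate([20, 0, 0]) cube([720, 340, 20]);
translate([20, 0, 380]) cube([720, 340, 20]);
translate([20, 0, 620]) cube([720, 340, 20]);
translate([20, 0, 1540]) cube([720, 340, 20]);
translate([740, 0, 0]) cube([20, 340, 1560]);


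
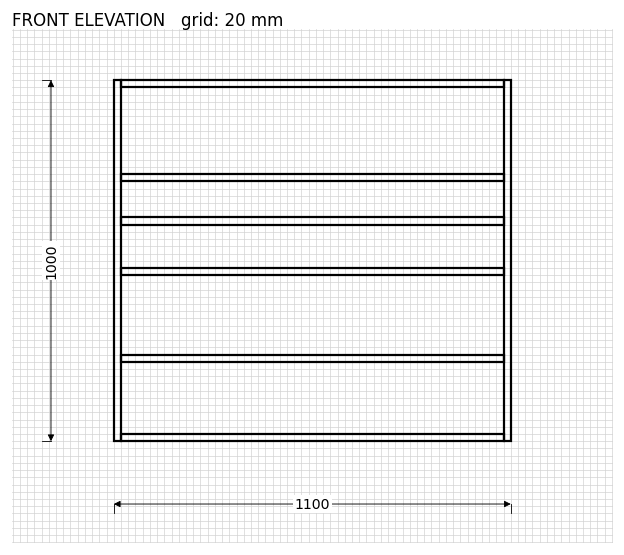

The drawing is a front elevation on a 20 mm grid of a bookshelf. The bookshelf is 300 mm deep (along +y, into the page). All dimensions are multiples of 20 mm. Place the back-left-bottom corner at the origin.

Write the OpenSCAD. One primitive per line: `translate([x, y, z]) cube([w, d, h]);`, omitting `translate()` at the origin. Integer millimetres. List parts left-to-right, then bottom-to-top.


cube([20, 300, 1000]);
translate([20, 0, 0]) cube([1060, 300, 20]);
translate([20, 0, 220]) cube([1060, 300, 20]);
translate([20, 0, 460]) cube([1060, 300, 20]);
translate([20, 0, 600]) cube([1060, 300, 20]);
translate([20, 0, 720]) cube([1060, 300, 20]);
translate([20, 0, 980]) cube([1060, 300, 20]);
translate([1080, 0, 0]) cube([20, 300, 1000]);


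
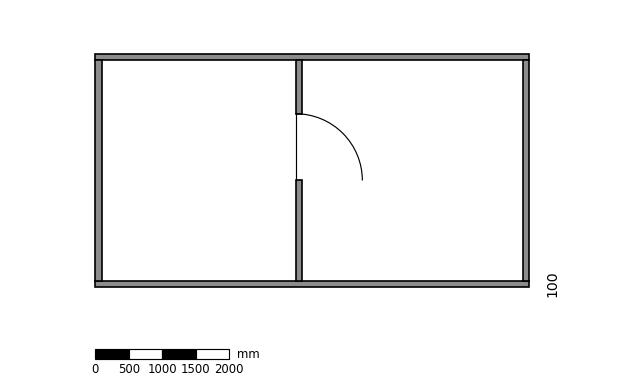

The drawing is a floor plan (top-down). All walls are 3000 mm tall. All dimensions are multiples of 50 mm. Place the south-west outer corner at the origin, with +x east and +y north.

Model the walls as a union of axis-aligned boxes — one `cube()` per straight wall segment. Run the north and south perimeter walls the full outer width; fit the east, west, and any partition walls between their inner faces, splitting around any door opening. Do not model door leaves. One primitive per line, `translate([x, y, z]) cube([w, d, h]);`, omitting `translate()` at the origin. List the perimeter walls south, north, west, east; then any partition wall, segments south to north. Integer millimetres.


cube([6500, 100, 3000]);
translate([0, 3400, 0]) cube([6500, 100, 3000]);
translate([0, 100, 0]) cube([100, 3300, 3000]);
translate([6400, 100, 0]) cube([100, 3300, 3000]);
translate([3000, 100, 0]) cube([100, 1500, 3000]);
translate([3000, 2600, 0]) cube([100, 800, 3000]);


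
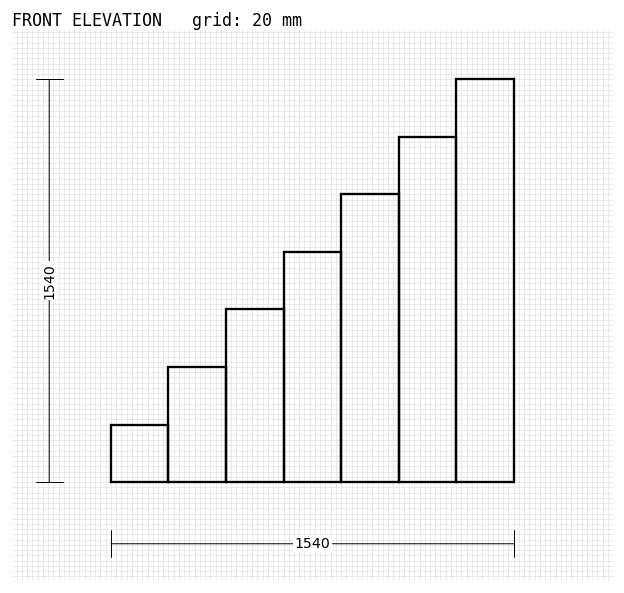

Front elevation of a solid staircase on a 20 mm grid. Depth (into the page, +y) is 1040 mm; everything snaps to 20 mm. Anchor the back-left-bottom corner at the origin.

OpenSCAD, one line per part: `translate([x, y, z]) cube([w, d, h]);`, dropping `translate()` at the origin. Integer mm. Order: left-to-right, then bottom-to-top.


cube([220, 1040, 220]);
translate([220, 0, 0]) cube([220, 1040, 440]);
translate([440, 0, 0]) cube([220, 1040, 660]);
translate([660, 0, 0]) cube([220, 1040, 880]);
translate([880, 0, 0]) cube([220, 1040, 1100]);
translate([1100, 0, 0]) cube([220, 1040, 1320]);
translate([1320, 0, 0]) cube([220, 1040, 1540]);


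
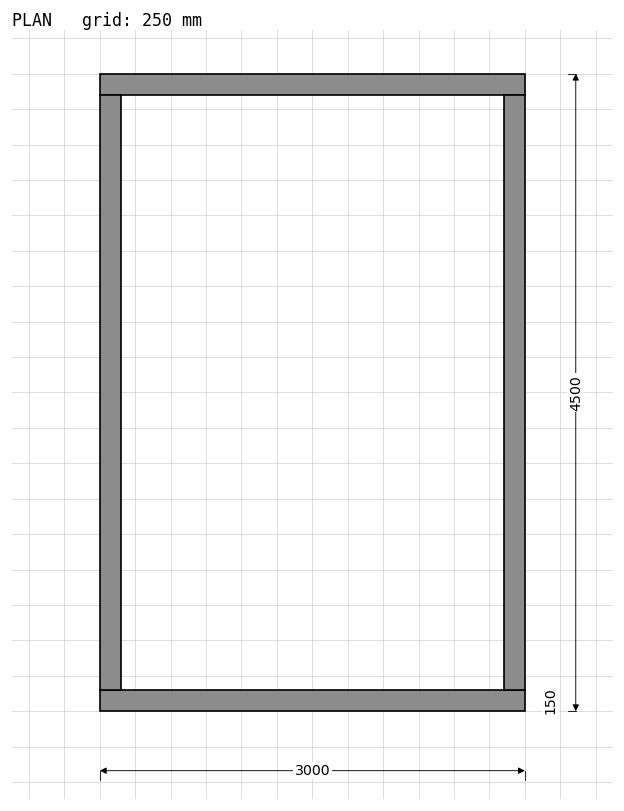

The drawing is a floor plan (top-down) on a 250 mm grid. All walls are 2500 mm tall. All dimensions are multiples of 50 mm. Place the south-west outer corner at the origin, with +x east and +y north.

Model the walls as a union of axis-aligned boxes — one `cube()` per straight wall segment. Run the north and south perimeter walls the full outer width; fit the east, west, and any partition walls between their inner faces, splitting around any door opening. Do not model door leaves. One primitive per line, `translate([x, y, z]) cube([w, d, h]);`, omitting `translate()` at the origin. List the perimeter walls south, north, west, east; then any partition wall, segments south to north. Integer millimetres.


cube([3000, 150, 2500]);
translate([0, 4350, 0]) cube([3000, 150, 2500]);
translate([0, 150, 0]) cube([150, 4200, 2500]);
translate([2850, 150, 0]) cube([150, 4200, 2500]);
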